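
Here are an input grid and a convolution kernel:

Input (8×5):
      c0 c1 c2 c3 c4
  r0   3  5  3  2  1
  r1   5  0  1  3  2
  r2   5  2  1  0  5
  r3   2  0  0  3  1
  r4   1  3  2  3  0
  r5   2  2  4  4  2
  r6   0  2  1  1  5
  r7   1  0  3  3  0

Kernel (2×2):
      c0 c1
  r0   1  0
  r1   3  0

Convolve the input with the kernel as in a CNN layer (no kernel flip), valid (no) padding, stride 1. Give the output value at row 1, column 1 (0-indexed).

6

The receptive field on the input at this output position is [0 1 / 2 1]. Elementwise product with the kernel and sum: 0·1 + 2·3.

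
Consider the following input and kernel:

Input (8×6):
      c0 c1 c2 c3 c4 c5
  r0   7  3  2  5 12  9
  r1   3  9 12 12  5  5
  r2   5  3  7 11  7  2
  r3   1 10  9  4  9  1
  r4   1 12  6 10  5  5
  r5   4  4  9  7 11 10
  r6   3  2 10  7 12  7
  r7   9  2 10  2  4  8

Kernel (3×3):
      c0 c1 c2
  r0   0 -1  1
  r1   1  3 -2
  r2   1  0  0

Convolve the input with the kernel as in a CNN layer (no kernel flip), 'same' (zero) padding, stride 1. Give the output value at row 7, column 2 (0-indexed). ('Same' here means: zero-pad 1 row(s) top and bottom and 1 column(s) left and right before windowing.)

The receptive field on the zero-padded input at this output position is [2 10 7 / 2 10 2 / 0 0 0]. Elementwise product with the kernel and sum: 10·-1 + 7·1 + 2·1 + 10·3 + 2·-2 + 0·1.

25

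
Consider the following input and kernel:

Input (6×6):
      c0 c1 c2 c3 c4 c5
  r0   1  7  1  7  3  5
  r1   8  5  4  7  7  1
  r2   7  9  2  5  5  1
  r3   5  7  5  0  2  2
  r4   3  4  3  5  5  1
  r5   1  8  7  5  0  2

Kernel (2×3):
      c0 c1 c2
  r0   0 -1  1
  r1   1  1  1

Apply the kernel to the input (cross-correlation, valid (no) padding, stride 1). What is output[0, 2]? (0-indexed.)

The receptive field on the input at this output position is [1 7 3 / 4 7 7]. Elementwise product with the kernel and sum: 7·-1 + 3·1 + 4·1 + 7·1 + 7·1.

14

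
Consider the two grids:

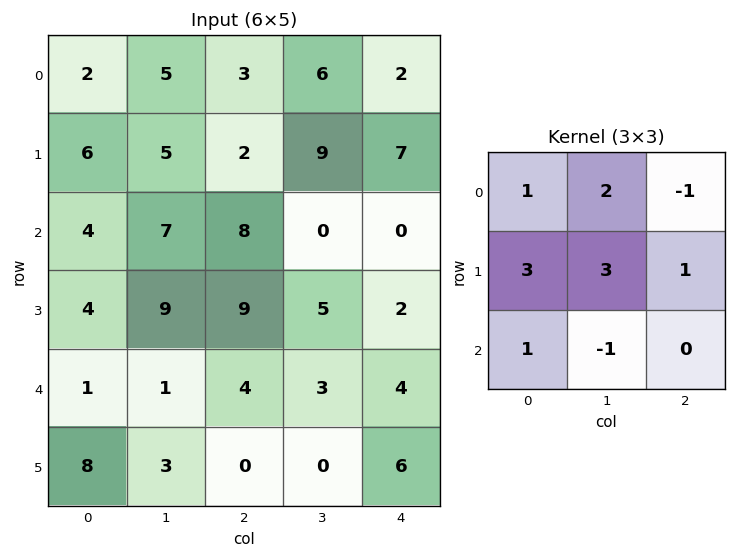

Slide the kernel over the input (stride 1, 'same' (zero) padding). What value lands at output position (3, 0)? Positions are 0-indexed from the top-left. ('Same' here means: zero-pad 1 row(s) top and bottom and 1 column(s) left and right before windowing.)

21

The receptive field on the zero-padded input at this output position is [0 4 7 / 0 4 9 / 0 1 1]. Elementwise product with the kernel and sum: 0·1 + 4·2 + 7·-1 + 0·3 + 4·3 + 9·1 + 0·1 + 1·-1.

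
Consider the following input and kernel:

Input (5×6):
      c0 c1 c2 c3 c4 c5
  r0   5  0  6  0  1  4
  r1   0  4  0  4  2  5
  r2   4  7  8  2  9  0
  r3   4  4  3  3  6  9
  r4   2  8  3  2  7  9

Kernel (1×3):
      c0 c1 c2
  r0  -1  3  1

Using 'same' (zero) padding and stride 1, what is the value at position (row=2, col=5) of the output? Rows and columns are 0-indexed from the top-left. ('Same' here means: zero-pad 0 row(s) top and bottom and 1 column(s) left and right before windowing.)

The receptive field on the zero-padded input at this output position is [9 0 0]. Elementwise product with the kernel and sum: 9·-1 + 0·3 + 0·1.

-9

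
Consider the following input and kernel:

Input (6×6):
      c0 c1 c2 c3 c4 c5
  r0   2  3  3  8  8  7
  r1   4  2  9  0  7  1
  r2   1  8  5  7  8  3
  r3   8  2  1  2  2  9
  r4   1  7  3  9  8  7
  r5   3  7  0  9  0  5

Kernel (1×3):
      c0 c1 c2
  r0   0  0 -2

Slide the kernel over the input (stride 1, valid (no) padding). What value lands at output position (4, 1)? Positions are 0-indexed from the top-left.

The receptive field on the input at this output position is [7 3 9]. Elementwise product with the kernel and sum: 9·-2.

-18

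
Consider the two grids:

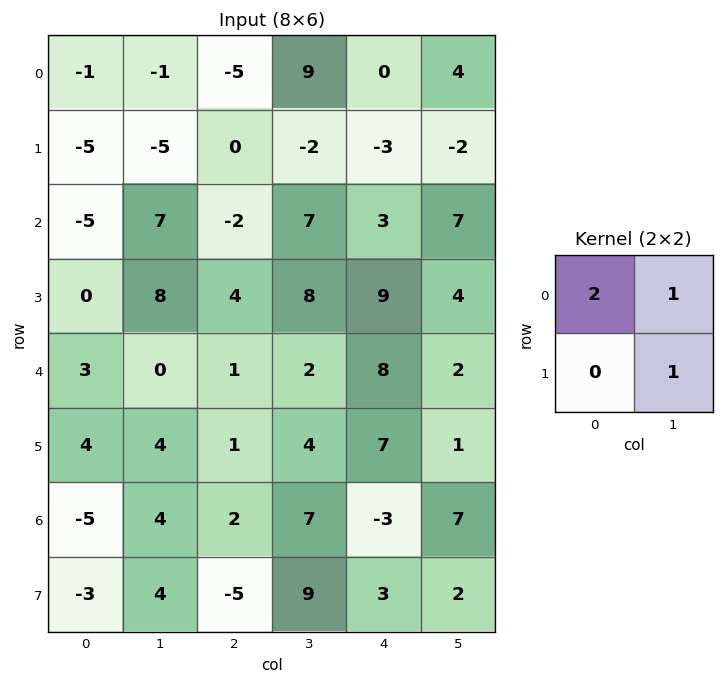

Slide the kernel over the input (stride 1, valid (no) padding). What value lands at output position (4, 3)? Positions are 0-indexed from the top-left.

The receptive field on the input at this output position is [2 8 / 4 7]. Elementwise product with the kernel and sum: 2·2 + 8·1 + 7·1.

19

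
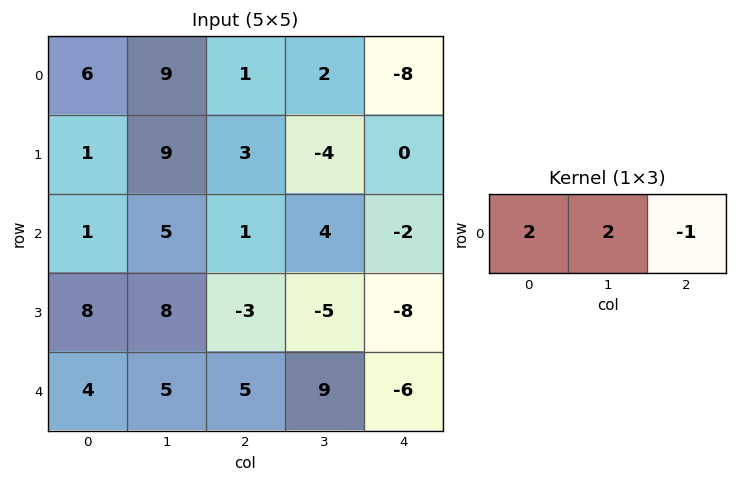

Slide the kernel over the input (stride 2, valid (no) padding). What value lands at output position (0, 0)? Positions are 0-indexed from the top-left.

The receptive field on the input at this output position is [6 9 1]. Elementwise product with the kernel and sum: 6·2 + 9·2 + 1·-1.

29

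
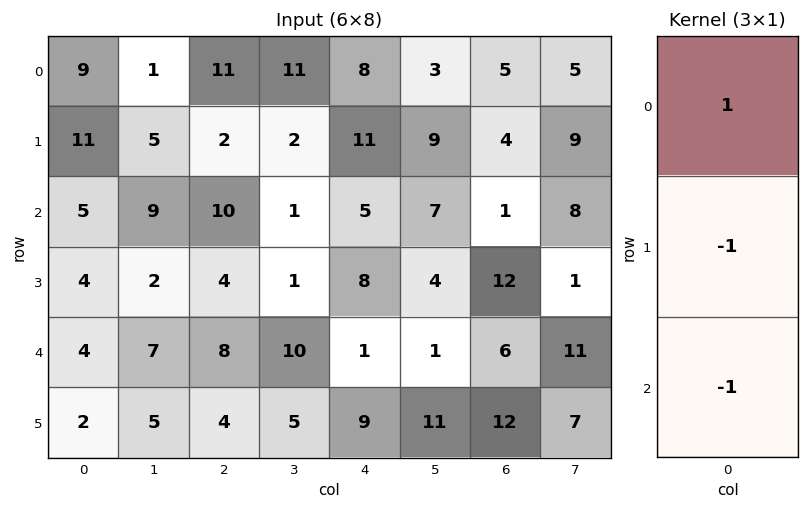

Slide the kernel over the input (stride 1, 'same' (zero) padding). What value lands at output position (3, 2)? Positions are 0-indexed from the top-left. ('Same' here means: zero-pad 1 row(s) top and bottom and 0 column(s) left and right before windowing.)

The receptive field on the zero-padded input at this output position is [10 / 4 / 8]. Elementwise product with the kernel and sum: 10·1 + 4·-1 + 8·-1.

-2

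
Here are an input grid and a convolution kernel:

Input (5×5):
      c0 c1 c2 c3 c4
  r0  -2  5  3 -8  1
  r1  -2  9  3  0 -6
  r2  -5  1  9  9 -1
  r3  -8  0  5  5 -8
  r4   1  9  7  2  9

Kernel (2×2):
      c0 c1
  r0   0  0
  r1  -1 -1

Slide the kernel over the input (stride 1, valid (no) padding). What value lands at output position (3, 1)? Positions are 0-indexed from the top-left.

The receptive field on the input at this output position is [0 5 / 9 7]. Elementwise product with the kernel and sum: 9·-1 + 7·-1.

-16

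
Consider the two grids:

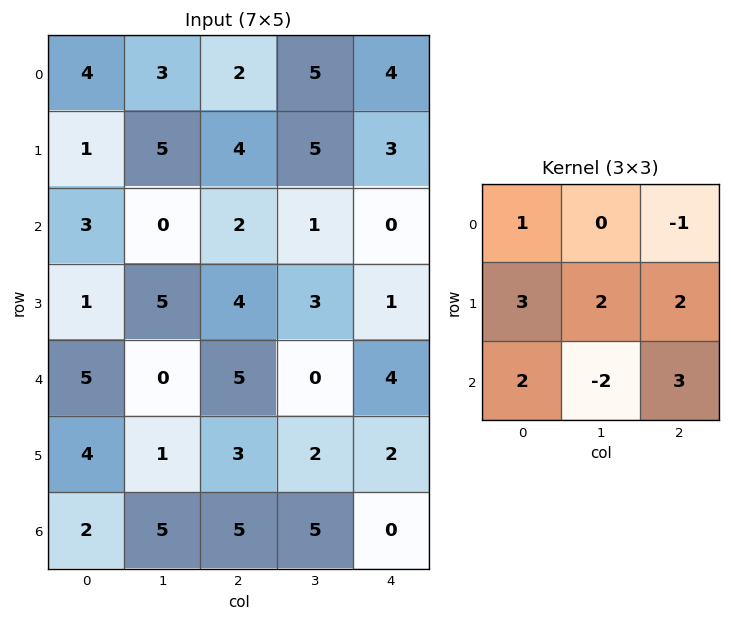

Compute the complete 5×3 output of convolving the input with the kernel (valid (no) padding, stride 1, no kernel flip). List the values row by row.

35 30 28
14 17 14
47 18 44
37 14 34
29 28 18

Output[0,0]: The receptive field on the input at this output position is [4 3 2 / 1 5 4 / 3 0 2]. Elementwise product with the kernel and sum: 4·1 + 2·-1 + 1·3 + 5·2 + 4·2 + 3·2 + 0·-2 + 2·3.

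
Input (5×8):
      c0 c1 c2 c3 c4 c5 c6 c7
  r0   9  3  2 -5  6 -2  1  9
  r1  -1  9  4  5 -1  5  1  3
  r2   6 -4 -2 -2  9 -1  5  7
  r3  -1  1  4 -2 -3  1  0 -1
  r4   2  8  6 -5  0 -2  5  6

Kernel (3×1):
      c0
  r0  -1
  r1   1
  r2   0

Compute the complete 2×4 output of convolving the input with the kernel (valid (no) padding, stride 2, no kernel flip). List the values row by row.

-10 2 -7 0
-7 6 -12 -5

Output[0,0]: The receptive field on the input at this output position is [9 / -1 / 6]. Elementwise product with the kernel and sum: 9·-1 + -1·1.
Output[0,1]: The receptive field on the input at this output position is [2 / 4 / -2]. Elementwise product with the kernel and sum: 2·-1 + 4·1.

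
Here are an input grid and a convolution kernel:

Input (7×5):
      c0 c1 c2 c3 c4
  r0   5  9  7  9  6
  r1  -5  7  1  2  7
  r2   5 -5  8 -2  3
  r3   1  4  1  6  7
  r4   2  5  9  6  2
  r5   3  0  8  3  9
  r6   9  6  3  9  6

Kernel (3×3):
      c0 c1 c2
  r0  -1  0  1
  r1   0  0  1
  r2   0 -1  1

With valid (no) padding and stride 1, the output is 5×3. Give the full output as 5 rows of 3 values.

16 -8 11
11 -2 10
8 6 -2
17 3 14
12 10 -1

Output[0,0]: The receptive field on the input at this output position is [5 9 7 / -5 7 1 / 5 -5 8]. Elementwise product with the kernel and sum: 5·-1 + 7·1 + 1·1 + -5·-1 + 8·1.
Output[0,1]: The receptive field on the input at this output position is [9 7 9 / 7 1 2 / -5 8 -2]. Elementwise product with the kernel and sum: 9·-1 + 9·1 + 2·1 + 8·-1 + -2·1.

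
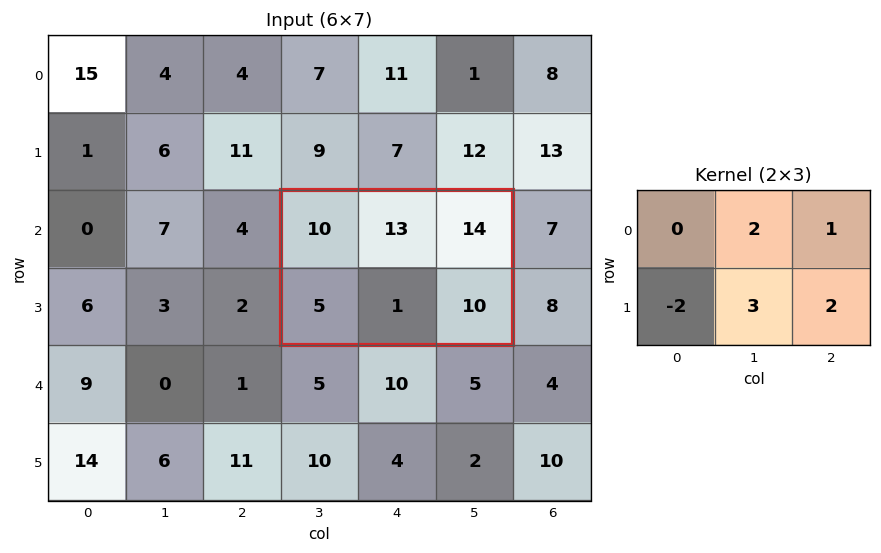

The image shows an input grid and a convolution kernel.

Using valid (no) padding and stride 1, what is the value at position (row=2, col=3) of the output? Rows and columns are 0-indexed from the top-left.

53

The receptive field on the input at this output position is [10 13 14 / 5 1 10]. Elementwise product with the kernel and sum: 13·2 + 14·1 + 5·-2 + 1·3 + 10·2.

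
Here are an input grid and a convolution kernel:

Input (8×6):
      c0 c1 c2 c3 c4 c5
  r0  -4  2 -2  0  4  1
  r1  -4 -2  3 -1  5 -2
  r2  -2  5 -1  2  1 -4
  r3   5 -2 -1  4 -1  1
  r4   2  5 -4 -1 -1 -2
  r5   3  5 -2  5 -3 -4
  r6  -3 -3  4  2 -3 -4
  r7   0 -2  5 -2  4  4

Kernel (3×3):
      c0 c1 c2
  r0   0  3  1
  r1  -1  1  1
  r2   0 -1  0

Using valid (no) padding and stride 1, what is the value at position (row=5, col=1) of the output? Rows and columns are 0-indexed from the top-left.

The receptive field on the input at this output position is [5 -2 5 / -3 4 2 / -2 5 -2]. Elementwise product with the kernel and sum: -2·3 + 5·1 + -3·-1 + 4·1 + 2·1 + 5·-1.

3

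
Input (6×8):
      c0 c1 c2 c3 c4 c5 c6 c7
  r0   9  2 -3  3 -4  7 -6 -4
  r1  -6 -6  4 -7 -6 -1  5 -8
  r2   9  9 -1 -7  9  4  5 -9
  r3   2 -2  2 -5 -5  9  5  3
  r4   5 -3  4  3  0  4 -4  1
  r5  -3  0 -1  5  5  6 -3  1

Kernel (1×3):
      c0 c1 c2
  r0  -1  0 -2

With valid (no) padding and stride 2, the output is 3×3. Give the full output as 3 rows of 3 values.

Output[0,0]: The receptive field on the input at this output position is [9 2 -3]. Elementwise product with the kernel and sum: 9·-1 + -3·-2.
Output[0,1]: The receptive field on the input at this output position is [-3 3 -4]. Elementwise product with the kernel and sum: -3·-1 + -4·-2.

-3 11 16
-7 -17 -19
-13 -4 8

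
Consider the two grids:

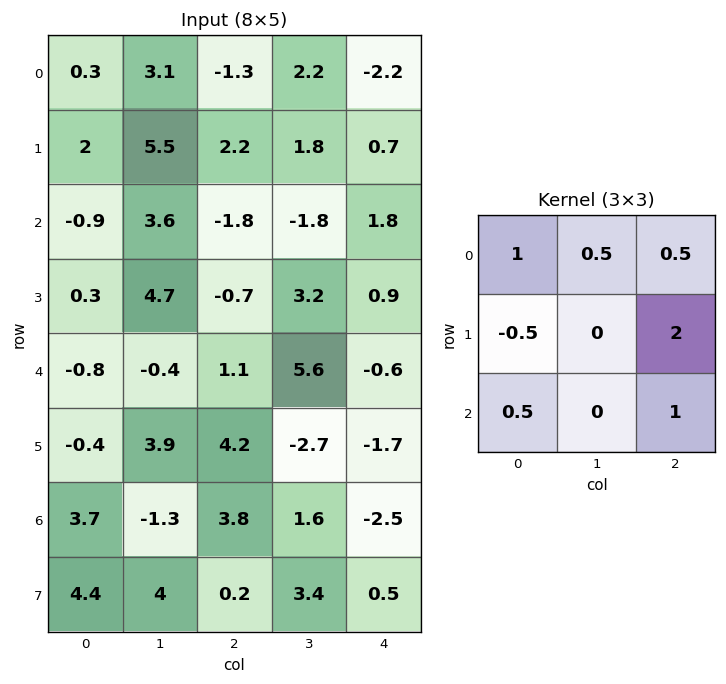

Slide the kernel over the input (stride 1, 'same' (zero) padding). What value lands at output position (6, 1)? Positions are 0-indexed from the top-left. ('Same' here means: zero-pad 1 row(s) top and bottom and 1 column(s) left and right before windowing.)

11.8

The receptive field on the zero-padded input at this output position is [-0.4 3.9 4.2 / 3.7 -1.3 3.8 / 4.4 4 0.2]. Elementwise product with the kernel and sum: -0.4·1 + 3.9·0.5 + 4.2·0.5 + 3.7·-0.5 + 3.8·2 + 4.4·0.5 + 0.2·1.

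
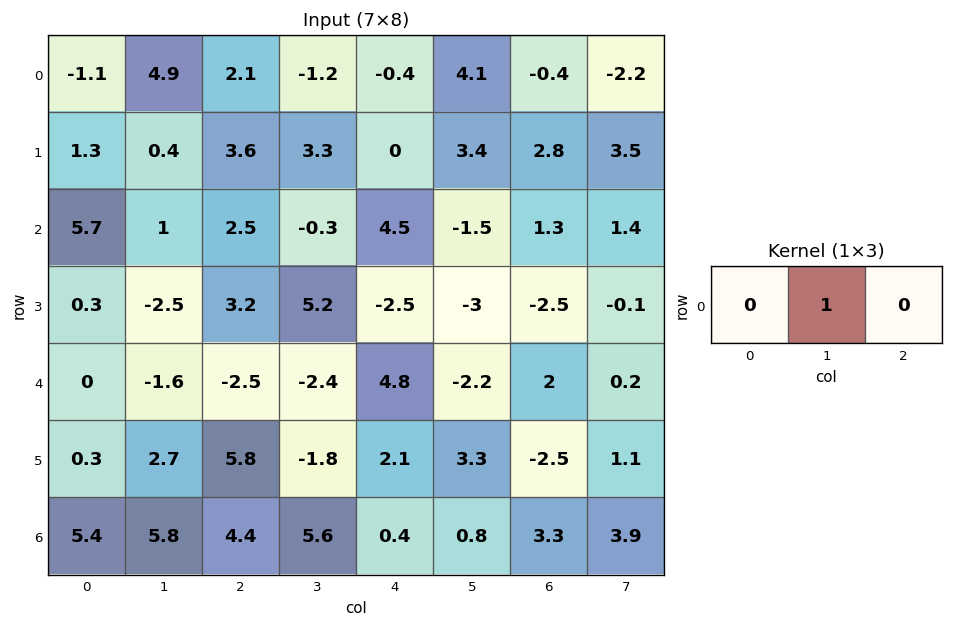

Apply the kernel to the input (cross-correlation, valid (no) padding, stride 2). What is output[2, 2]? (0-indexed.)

The receptive field on the input at this output position is [4.8 -2.2 2]. Elementwise product with the kernel and sum: -2.2·1.

-2.2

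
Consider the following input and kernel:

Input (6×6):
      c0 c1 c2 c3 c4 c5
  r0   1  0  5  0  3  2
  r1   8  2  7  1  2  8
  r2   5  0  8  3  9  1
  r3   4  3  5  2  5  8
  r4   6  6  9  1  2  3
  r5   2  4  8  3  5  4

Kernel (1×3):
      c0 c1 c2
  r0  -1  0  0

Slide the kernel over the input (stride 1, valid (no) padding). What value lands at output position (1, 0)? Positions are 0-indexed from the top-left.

The receptive field on the input at this output position is [8 2 7]. Elementwise product with the kernel and sum: 8·-1.

-8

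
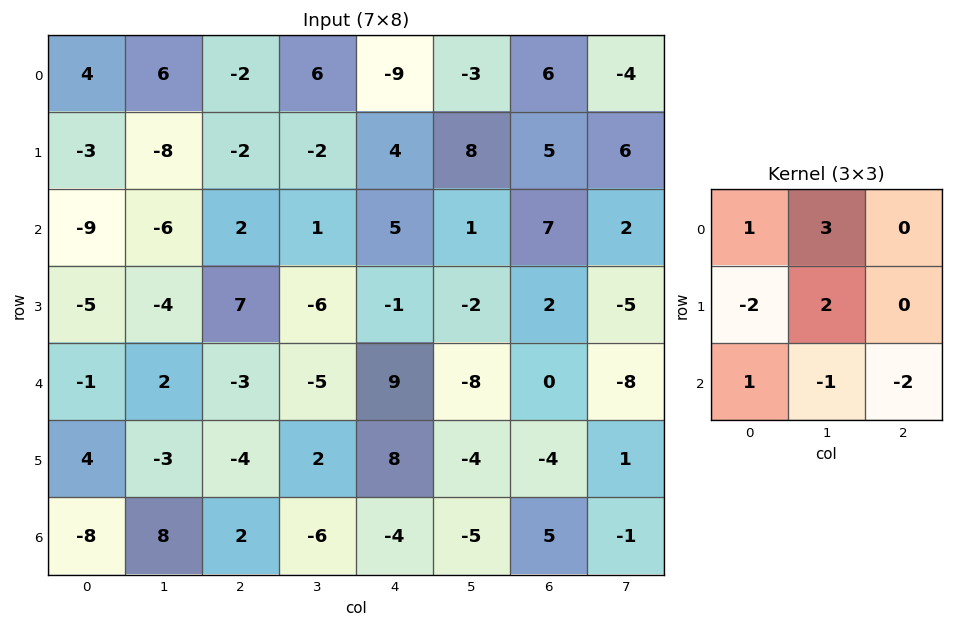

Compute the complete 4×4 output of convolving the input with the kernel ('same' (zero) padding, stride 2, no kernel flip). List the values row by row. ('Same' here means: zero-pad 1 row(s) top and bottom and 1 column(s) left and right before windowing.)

Output[0,0]: The receptive field on the zero-padded input at this output position is [0 0 0 / 0 4 6 / 0 -3 -8]. Elementwise product with the kernel and sum: 0·1 + 0·3 + 0·-2 + 4·2 + 0·1 + -3·-1 + -8·-2.
Output[0,1]: The receptive field on the zero-padded input at this output position is [0 0 0 / 6 -2 6 / -8 -2 -2]. Elementwise product with the kernel and sum: 0·1 + 0·3 + 6·-2 + -2·2 + -8·1 + -2·-1 + -2·-2.

27 -18 -52 9
-14 3 17 41
-15 4 21 18
-4 -27 30 4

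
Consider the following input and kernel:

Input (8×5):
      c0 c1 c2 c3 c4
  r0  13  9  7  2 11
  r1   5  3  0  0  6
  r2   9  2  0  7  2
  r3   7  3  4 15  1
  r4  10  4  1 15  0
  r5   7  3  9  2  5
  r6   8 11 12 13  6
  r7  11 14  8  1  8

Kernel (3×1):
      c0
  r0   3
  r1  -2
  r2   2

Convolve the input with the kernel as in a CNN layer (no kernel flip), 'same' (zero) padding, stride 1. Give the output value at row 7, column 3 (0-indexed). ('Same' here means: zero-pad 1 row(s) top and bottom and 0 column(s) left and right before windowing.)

37

The receptive field on the zero-padded input at this output position is [13 / 1 / 0]. Elementwise product with the kernel and sum: 13·3 + 1·-2 + 0·2.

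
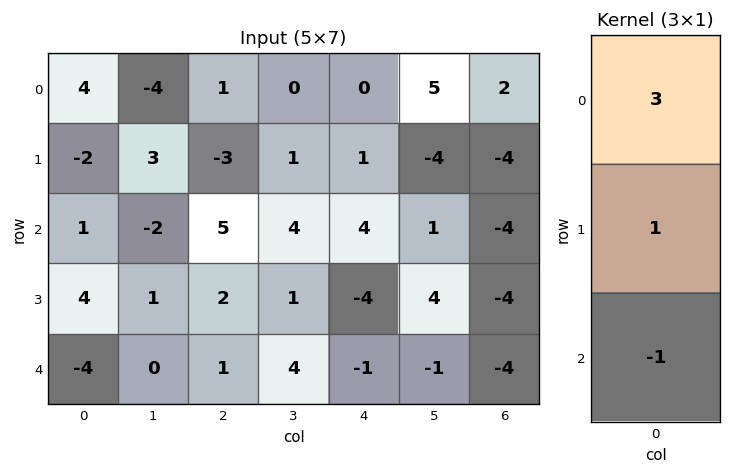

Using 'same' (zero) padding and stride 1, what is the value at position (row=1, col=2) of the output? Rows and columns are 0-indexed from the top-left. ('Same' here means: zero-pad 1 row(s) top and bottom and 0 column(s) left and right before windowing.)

The receptive field on the zero-padded input at this output position is [1 / -3 / 5]. Elementwise product with the kernel and sum: 1·3 + -3·1 + 5·-1.

-5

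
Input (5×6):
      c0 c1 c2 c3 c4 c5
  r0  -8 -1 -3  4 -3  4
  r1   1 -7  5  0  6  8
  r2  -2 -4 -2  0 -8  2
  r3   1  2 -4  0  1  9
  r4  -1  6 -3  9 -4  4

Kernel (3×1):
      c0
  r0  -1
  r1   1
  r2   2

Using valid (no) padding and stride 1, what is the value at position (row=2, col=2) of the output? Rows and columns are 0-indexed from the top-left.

-8

The receptive field on the input at this output position is [-2 / -4 / -3]. Elementwise product with the kernel and sum: -2·-1 + -4·1 + -3·2.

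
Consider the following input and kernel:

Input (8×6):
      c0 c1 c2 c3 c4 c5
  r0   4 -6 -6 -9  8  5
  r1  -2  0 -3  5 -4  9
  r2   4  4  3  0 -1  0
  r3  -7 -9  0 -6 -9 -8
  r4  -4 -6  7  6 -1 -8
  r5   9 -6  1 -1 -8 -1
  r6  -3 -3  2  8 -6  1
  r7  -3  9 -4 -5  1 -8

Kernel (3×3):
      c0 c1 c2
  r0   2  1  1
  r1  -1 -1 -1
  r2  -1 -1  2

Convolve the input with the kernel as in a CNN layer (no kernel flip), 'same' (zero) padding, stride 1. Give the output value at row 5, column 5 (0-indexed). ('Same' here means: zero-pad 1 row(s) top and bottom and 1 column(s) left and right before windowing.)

4

The receptive field on the zero-padded input at this output position is [-1 -8 0 / -8 -1 0 / -6 1 0]. Elementwise product with the kernel and sum: -1·2 + -8·1 + 0·1 + -8·-1 + -1·-1 + 0·-1 + -6·-1 + 1·-1 + 0·2.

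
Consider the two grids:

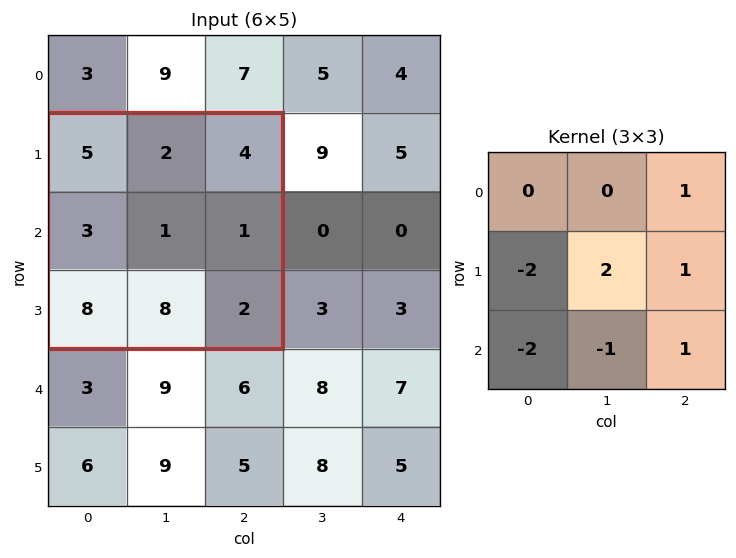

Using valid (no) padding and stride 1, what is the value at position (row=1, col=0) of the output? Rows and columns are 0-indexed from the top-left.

-21

The receptive field on the input at this output position is [5 2 4 / 3 1 1 / 8 8 2]. Elementwise product with the kernel and sum: 4·1 + 3·-2 + 1·2 + 1·1 + 8·-2 + 8·-1 + 2·1.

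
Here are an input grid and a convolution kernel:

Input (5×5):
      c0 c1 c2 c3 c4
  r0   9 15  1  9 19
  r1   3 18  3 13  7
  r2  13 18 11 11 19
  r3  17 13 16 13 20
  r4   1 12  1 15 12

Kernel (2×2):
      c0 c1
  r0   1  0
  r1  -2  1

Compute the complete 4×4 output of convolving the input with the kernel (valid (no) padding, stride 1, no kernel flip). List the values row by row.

Output[0,0]: The receptive field on the input at this output position is [9 15 / 3 18]. Elementwise product with the kernel and sum: 9·1 + 3·-2 + 18·1.
Output[0,1]: The receptive field on the input at this output position is [15 1 / 18 3]. Elementwise product with the kernel and sum: 15·1 + 18·-2 + 3·1.

21 -18 8 -10
-5 -7 -8 10
-8 8 -8 5
27 -10 29 -5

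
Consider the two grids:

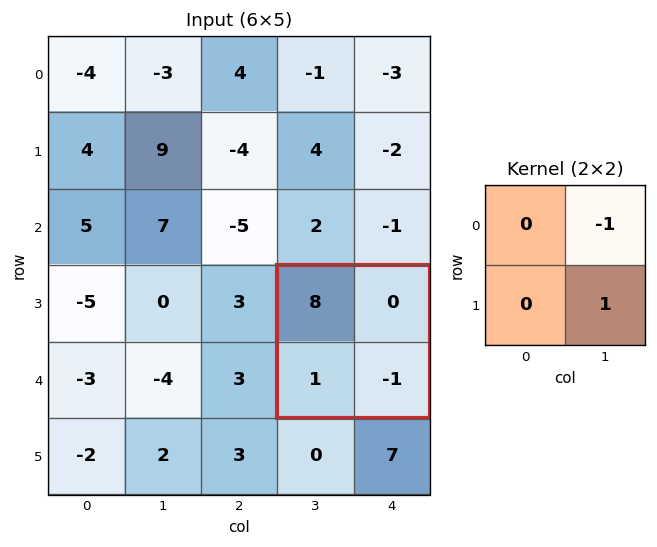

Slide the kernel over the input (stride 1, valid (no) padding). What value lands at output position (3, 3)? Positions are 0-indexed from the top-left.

-1

The receptive field on the input at this output position is [8 0 / 1 -1]. Elementwise product with the kernel and sum: 0·-1 + -1·1.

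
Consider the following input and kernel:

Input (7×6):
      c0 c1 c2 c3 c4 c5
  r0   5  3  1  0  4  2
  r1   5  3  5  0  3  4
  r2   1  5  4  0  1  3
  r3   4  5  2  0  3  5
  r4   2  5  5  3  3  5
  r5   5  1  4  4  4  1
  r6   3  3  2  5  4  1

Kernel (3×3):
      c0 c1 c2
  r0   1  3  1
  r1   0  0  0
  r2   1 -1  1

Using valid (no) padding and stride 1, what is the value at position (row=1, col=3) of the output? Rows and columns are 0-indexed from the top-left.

15

The receptive field on the input at this output position is [0 3 4 / 0 1 3 / 0 3 5]. Elementwise product with the kernel and sum: 0·1 + 3·3 + 4·1 + 0·1 + 3·-1 + 5·1.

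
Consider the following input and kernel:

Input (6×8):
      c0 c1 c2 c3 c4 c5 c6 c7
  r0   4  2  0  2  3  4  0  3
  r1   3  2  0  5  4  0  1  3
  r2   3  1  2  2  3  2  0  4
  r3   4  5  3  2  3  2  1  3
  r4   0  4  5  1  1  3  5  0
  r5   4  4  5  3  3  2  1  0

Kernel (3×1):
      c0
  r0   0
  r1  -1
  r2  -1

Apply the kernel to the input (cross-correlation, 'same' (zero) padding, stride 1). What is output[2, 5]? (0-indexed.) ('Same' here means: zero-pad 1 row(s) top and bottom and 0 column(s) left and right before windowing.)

-4

The receptive field on the zero-padded input at this output position is [0 / 2 / 2]. Elementwise product with the kernel and sum: 2·-1 + 2·-1.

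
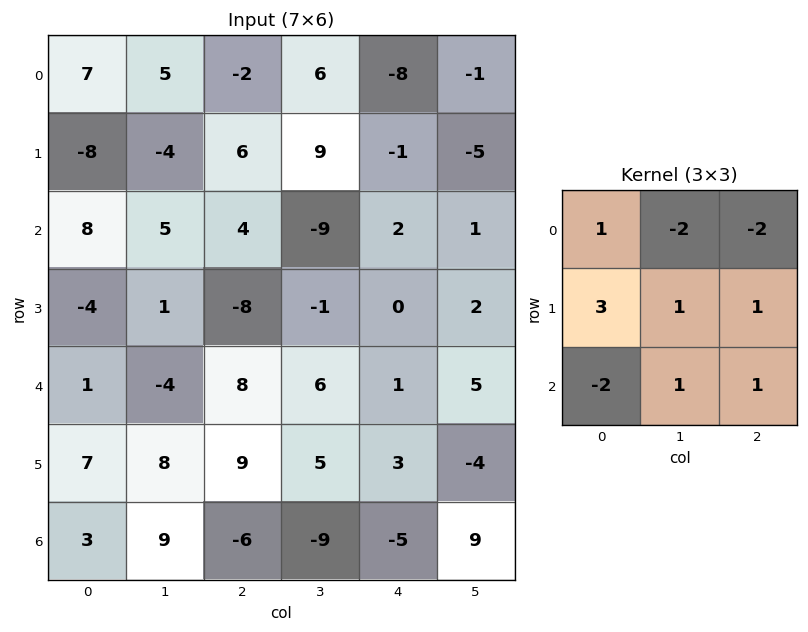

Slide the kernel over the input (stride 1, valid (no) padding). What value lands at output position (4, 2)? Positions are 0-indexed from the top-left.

27

The receptive field on the input at this output position is [8 6 1 / 9 5 3 / -6 -9 -5]. Elementwise product with the kernel and sum: 8·1 + 6·-2 + 1·-2 + 9·3 + 5·1 + 3·1 + -6·-2 + -9·1 + -5·1.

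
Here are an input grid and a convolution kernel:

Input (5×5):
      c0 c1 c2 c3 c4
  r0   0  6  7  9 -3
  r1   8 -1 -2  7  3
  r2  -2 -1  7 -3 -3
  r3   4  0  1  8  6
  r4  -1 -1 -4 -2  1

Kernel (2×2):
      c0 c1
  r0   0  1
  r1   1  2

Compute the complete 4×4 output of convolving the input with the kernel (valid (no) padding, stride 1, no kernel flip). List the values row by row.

Output[0,0]: The receptive field on the input at this output position is [0 6 / 8 -1]. Elementwise product with the kernel and sum: 6·1 + 8·1 + -1·2.

12 2 21 10
-5 11 8 -6
3 9 14 17
-3 -8 0 6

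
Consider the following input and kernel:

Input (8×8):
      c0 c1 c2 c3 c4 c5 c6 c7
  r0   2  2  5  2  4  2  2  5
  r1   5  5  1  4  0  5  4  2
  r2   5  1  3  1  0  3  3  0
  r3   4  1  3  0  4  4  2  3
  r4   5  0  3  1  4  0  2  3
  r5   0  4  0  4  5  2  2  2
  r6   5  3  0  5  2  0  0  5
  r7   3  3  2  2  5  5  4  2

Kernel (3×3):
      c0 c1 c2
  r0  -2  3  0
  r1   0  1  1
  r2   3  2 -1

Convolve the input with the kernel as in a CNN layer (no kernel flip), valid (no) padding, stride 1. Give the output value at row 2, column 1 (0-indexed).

15

The receptive field on the input at this output position is [1 3 1 / 1 3 0 / 0 3 1]. Elementwise product with the kernel and sum: 1·-2 + 3·3 + 3·1 + 0·1 + 0·3 + 3·2 + 1·-1.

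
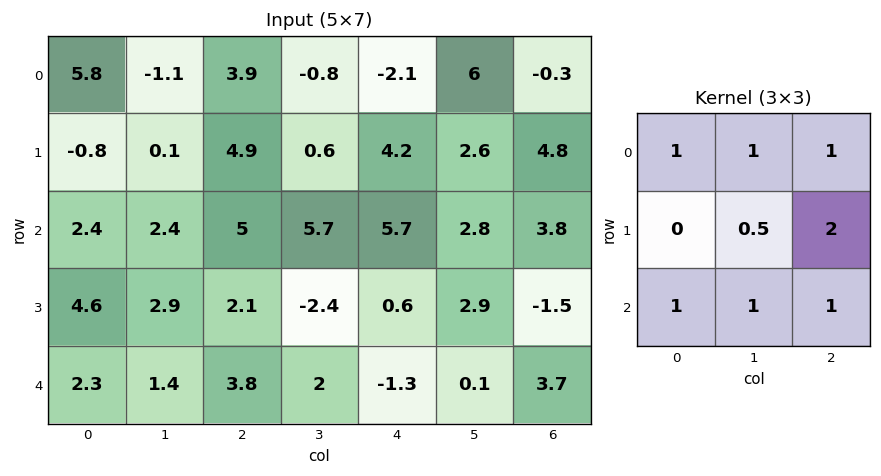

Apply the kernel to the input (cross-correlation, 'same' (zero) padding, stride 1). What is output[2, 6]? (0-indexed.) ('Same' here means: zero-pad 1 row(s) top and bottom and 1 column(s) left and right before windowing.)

10.7

The receptive field on the zero-padded input at this output position is [2.6 4.8 0 / 2.8 3.8 0 / 2.9 -1.5 0]. Elementwise product with the kernel and sum: 2.6·1 + 4.8·1 + 0·1 + 3.8·0.5 + 0·2 + 2.9·1 + -1.5·1 + 0·1.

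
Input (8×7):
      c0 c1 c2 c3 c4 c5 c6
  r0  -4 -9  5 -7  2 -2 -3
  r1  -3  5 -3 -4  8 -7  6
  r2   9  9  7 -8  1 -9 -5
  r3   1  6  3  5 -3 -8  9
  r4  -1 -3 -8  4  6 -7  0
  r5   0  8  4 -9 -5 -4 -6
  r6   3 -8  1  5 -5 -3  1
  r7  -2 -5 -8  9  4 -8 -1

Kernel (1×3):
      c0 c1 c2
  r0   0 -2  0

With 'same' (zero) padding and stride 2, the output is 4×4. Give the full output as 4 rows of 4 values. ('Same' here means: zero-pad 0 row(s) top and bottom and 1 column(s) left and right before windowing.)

8 -10 -4 6
-18 -14 -2 10
2 16 -12 0
-6 -2 10 -2

Output[0,0]: The receptive field on the zero-padded input at this output position is [0 -4 -9]. Elementwise product with the kernel and sum: -4·-2.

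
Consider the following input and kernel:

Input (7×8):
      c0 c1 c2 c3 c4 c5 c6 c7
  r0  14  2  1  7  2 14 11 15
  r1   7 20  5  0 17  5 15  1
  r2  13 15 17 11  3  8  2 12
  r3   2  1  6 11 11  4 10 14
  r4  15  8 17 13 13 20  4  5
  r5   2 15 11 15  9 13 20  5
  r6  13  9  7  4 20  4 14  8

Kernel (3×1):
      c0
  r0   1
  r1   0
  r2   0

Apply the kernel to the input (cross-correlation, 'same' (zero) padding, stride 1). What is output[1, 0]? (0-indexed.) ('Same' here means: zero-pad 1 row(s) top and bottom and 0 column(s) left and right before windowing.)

14

The receptive field on the zero-padded input at this output position is [14 / 7 / 13]. Elementwise product with the kernel and sum: 14·1.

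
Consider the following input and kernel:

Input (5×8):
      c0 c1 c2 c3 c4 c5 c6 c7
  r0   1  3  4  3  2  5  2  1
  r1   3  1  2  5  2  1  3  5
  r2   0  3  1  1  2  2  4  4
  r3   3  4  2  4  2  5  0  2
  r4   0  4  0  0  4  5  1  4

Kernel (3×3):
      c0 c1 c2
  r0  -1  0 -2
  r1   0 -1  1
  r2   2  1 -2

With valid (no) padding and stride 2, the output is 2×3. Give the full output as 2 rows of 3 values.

Output[0,0]: The receptive field on the input at this output position is [1 3 4 / 3 1 2 / 0 3 1]. Elementwise product with the kernel and sum: 1·-1 + 4·-2 + 1·-1 + 2·1 + 0·2 + 3·1 + 1·-2.
Output[0,1]: The receptive field on the input at this output position is [4 3 2 / 2 5 2 / 1 1 2]. Elementwise product with the kernel and sum: 4·-1 + 2·-2 + 5·-1 + 2·1 + 1·2 + 1·1 + 2·-2.

-7 -12 -6
0 -15 -4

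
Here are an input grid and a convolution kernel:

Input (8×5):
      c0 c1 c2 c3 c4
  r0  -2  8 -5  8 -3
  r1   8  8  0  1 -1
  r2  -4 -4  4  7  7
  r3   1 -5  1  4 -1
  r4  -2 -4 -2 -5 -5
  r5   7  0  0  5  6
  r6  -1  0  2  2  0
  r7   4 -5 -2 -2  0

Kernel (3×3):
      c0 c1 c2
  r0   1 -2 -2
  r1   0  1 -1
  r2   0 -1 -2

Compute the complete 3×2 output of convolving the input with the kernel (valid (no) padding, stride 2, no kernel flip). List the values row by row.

-4 -34
-2 -4
6 15

Output[0,0]: The receptive field on the input at this output position is [-2 8 -5 / 8 8 0 / -4 -4 4]. Elementwise product with the kernel and sum: -2·1 + 8·-2 + -5·-2 + 8·1 + 0·-1 + -4·-1 + 4·-2.
Output[0,1]: The receptive field on the input at this output position is [-5 8 -3 / 0 1 -1 / 4 7 7]. Elementwise product with the kernel and sum: -5·1 + 8·-2 + -3·-2 + 1·1 + -1·-1 + 7·-1 + 7·-2.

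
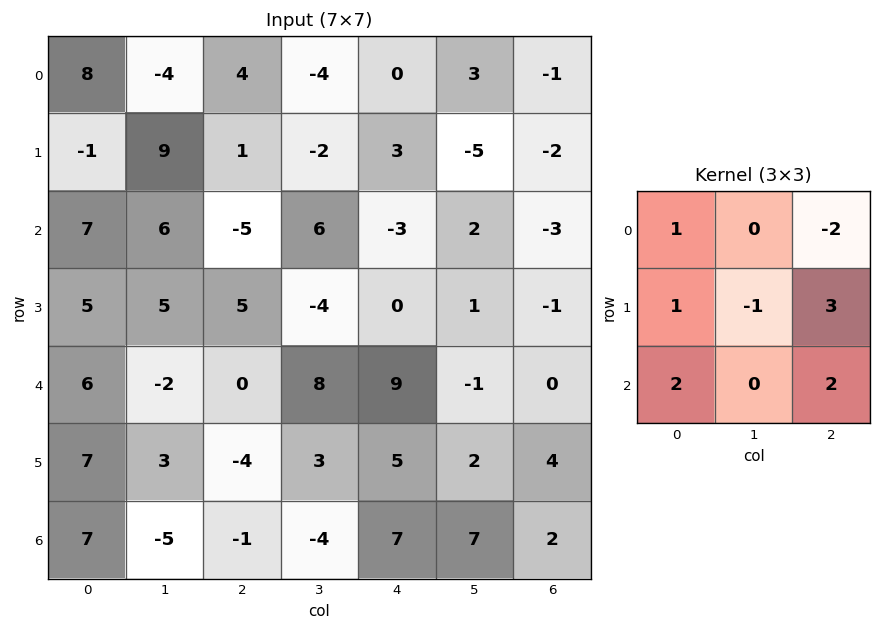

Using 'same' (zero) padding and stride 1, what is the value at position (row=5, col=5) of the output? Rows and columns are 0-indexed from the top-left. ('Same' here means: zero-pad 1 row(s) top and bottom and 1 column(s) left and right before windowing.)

42

The receptive field on the zero-padded input at this output position is [9 -1 0 / 5 2 4 / 7 7 2]. Elementwise product with the kernel and sum: 9·1 + 0·-2 + 5·1 + 2·-1 + 4·3 + 7·2 + 2·2.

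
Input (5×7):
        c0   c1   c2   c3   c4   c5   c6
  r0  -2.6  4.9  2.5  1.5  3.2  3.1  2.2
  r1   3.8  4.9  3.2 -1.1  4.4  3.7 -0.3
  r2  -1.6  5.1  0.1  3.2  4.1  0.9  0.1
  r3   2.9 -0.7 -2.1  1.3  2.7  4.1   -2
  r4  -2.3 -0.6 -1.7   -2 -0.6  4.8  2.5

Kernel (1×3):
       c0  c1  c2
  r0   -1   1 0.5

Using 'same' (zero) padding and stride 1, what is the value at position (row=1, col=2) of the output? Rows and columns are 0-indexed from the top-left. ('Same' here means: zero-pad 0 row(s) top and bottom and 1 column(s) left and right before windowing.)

The receptive field on the zero-padded input at this output position is [4.9 3.2 -1.1]. Elementwise product with the kernel and sum: 4.9·-1 + 3.2·1 + -1.1·0.5.

-2.25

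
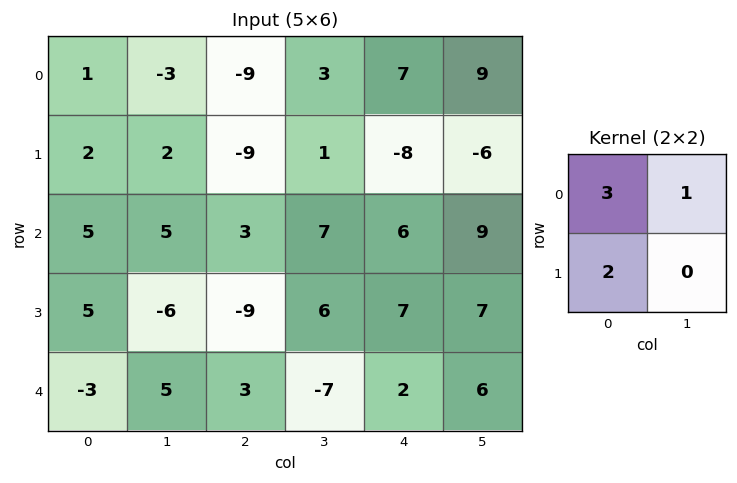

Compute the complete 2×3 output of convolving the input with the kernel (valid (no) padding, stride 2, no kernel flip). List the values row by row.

Output[0,0]: The receptive field on the input at this output position is [1 -3 / 2 2]. Elementwise product with the kernel and sum: 1·3 + -3·1 + 2·2.
Output[0,1]: The receptive field on the input at this output position is [-9 3 / -9 1]. Elementwise product with the kernel and sum: -9·3 + 3·1 + -9·2.

4 -42 14
30 -2 41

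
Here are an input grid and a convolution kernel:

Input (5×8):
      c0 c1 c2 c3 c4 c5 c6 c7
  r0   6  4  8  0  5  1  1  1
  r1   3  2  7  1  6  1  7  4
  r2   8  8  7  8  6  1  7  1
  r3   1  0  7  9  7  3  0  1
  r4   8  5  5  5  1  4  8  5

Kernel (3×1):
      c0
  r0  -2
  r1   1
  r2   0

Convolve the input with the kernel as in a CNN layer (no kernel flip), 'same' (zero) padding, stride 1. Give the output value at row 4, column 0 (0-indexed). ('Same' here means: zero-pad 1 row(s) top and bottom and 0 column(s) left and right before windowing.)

6

The receptive field on the zero-padded input at this output position is [1 / 8 / 0]. Elementwise product with the kernel and sum: 1·-2 + 8·1.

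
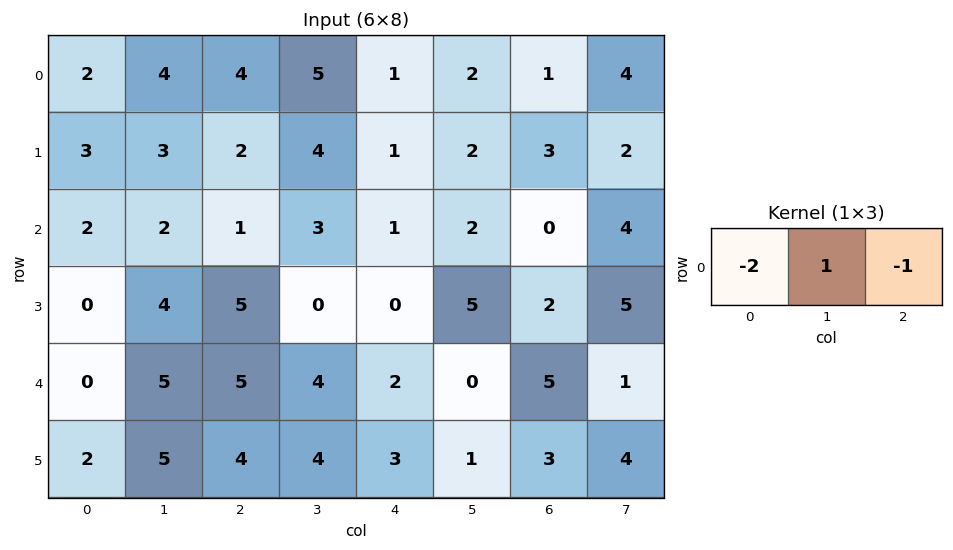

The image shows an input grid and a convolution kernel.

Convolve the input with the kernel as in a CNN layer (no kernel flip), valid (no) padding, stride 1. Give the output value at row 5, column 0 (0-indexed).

The receptive field on the input at this output position is [2 5 4]. Elementwise product with the kernel and sum: 2·-2 + 5·1 + 4·-1.

-3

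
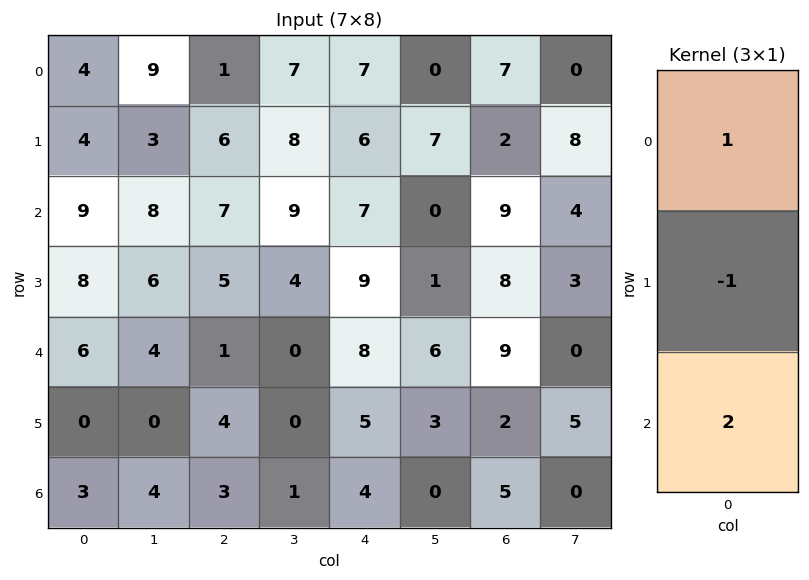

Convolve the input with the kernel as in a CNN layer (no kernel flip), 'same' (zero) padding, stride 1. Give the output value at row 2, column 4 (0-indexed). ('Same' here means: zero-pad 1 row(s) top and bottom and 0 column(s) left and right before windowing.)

17

The receptive field on the zero-padded input at this output position is [6 / 7 / 9]. Elementwise product with the kernel and sum: 6·1 + 7·-1 + 9·2.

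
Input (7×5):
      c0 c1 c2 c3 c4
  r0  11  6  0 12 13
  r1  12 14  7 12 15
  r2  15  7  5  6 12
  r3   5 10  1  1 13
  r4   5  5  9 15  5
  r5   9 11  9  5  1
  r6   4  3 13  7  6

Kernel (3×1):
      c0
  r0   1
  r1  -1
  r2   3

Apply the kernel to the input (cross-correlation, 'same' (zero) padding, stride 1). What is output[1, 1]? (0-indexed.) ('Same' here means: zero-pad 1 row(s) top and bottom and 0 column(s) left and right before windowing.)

13

The receptive field on the zero-padded input at this output position is [6 / 14 / 7]. Elementwise product with the kernel and sum: 6·1 + 14·-1 + 7·3.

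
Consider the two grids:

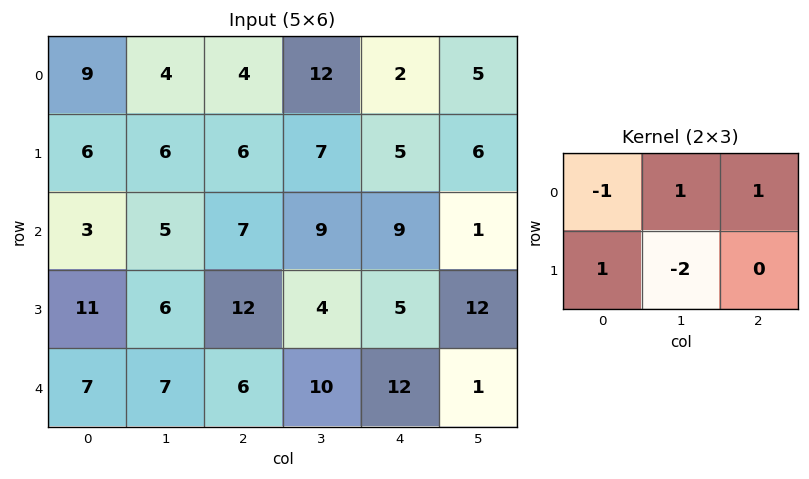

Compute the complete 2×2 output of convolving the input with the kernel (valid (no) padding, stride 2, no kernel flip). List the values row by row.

Output[0,0]: The receptive field on the input at this output position is [9 4 4 / 6 6 6]. Elementwise product with the kernel and sum: 9·-1 + 4·1 + 4·1 + 6·1 + 6·-2.

-7 2
8 15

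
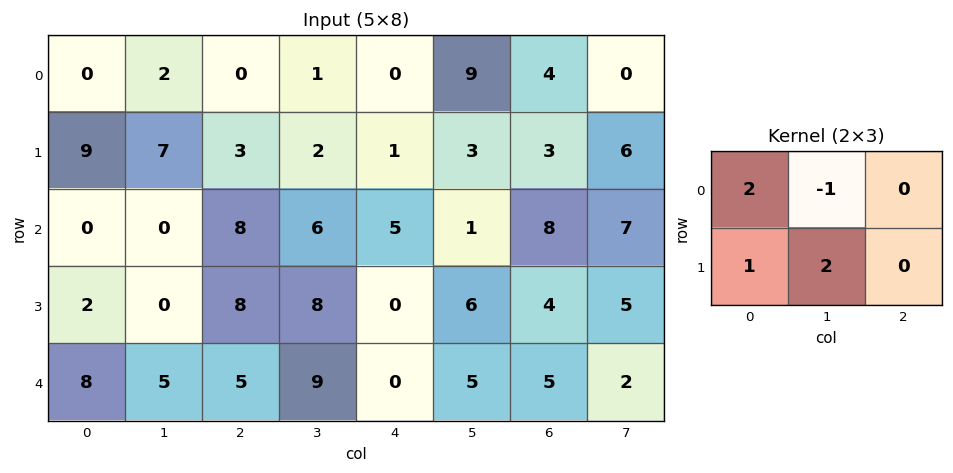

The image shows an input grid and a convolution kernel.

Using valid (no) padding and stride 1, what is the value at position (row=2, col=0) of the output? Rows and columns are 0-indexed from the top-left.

The receptive field on the input at this output position is [0 0 8 / 2 0 8]. Elementwise product with the kernel and sum: 0·2 + 0·-1 + 2·1 + 0·2.

2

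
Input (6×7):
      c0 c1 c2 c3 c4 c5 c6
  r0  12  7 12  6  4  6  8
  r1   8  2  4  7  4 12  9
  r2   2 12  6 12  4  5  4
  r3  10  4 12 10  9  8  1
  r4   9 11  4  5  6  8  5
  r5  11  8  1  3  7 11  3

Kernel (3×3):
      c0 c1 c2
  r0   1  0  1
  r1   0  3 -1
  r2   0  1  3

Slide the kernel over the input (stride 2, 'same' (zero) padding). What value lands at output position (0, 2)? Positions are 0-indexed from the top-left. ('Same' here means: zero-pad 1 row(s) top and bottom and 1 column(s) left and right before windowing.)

46

The receptive field on the zero-padded input at this output position is [0 0 0 / 6 4 6 / 7 4 12]. Elementwise product with the kernel and sum: 0·1 + 0·1 + 4·3 + 6·-1 + 4·1 + 12·3.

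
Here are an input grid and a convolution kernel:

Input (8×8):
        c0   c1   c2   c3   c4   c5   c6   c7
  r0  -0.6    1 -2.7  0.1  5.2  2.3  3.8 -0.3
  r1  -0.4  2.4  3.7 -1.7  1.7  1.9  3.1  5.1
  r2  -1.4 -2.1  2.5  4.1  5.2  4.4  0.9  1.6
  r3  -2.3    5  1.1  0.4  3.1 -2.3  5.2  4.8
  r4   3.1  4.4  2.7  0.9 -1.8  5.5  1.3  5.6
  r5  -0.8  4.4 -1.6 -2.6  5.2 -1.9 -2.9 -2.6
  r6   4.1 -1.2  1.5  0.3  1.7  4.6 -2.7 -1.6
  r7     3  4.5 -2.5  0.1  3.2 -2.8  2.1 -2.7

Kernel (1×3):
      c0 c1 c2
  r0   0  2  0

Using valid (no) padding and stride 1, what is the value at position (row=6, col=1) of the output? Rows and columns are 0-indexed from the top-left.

The receptive field on the input at this output position is [-1.2 1.5 0.3]. Elementwise product with the kernel and sum: 1.5·2.

3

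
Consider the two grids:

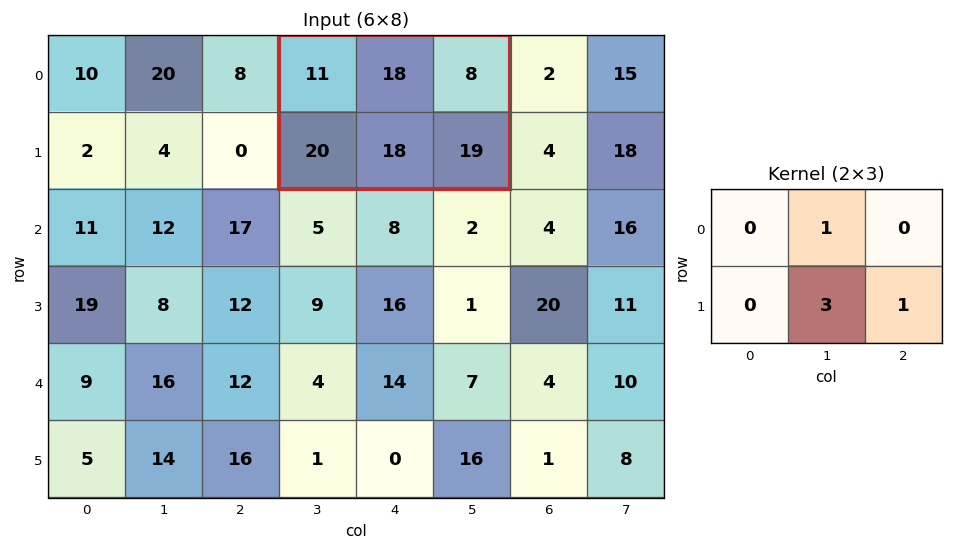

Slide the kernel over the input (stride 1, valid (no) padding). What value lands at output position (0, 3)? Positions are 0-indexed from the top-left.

The receptive field on the input at this output position is [11 18 8 / 20 18 19]. Elementwise product with the kernel and sum: 18·1 + 18·3 + 19·1.

91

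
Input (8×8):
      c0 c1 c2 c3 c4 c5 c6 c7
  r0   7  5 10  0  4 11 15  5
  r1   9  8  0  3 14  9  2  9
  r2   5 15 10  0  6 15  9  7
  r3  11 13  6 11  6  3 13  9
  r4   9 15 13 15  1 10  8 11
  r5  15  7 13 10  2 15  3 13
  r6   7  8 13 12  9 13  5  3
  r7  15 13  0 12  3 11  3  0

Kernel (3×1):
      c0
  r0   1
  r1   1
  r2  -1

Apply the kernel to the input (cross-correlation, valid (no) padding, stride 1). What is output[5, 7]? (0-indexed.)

16

The receptive field on the input at this output position is [13 / 3 / 0]. Elementwise product with the kernel and sum: 13·1 + 3·1 + 0·-1.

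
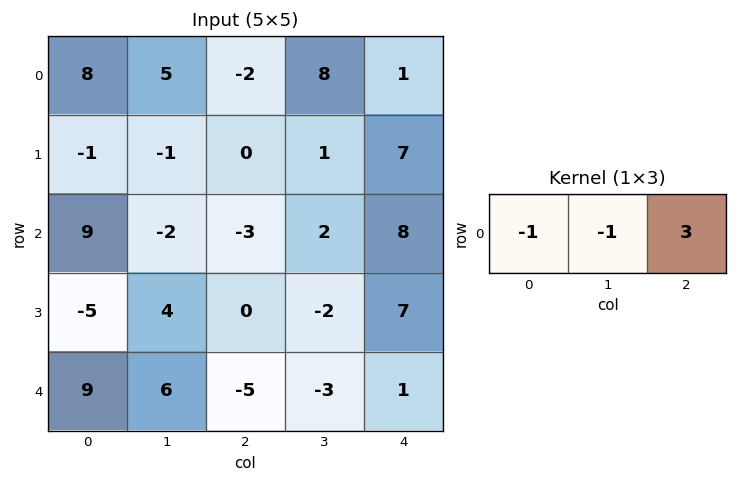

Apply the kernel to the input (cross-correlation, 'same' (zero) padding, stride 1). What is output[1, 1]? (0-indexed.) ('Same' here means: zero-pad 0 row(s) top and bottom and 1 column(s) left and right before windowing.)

The receptive field on the zero-padded input at this output position is [-1 -1 0]. Elementwise product with the kernel and sum: -1·-1 + -1·-1 + 0·3.

2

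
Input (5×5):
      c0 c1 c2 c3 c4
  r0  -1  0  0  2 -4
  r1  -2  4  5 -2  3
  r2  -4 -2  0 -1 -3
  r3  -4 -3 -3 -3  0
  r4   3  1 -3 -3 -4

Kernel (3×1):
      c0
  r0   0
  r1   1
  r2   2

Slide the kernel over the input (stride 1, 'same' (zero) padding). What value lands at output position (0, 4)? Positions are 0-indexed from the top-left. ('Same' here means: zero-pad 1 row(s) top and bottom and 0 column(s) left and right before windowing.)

2

The receptive field on the zero-padded input at this output position is [0 / -4 / 3]. Elementwise product with the kernel and sum: -4·1 + 3·2.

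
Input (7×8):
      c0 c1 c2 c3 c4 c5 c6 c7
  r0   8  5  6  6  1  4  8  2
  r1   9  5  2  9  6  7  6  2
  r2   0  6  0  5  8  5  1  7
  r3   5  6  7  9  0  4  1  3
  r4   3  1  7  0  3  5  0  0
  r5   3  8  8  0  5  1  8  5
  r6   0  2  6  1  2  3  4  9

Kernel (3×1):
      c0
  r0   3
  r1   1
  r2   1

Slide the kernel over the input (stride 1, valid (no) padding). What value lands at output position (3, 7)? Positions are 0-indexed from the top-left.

14

The receptive field on the input at this output position is [3 / 0 / 5]. Elementwise product with the kernel and sum: 3·3 + 0·1 + 5·1.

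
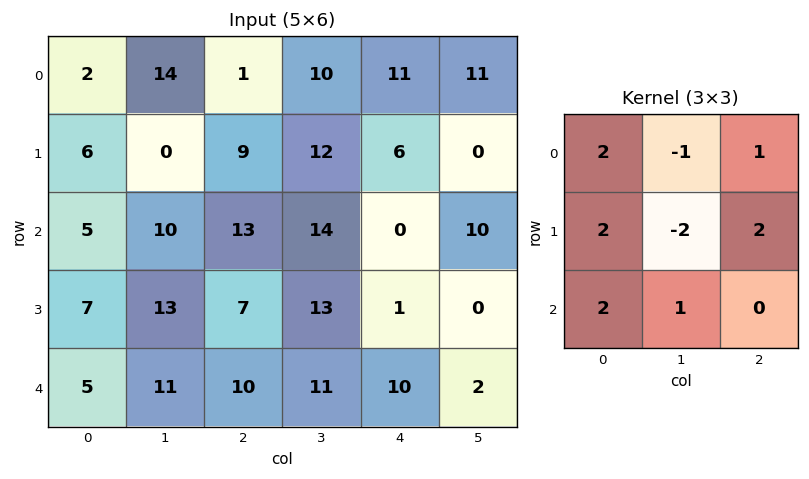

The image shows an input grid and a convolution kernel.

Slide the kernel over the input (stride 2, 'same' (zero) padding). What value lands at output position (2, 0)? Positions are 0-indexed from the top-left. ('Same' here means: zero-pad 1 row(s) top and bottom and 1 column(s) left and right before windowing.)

The receptive field on the zero-padded input at this output position is [0 7 13 / 0 5 11 / 0 0 0]. Elementwise product with the kernel and sum: 0·2 + 7·-1 + 13·1 + 0·2 + 5·-2 + 11·2 + 0·2 + 0·1.

18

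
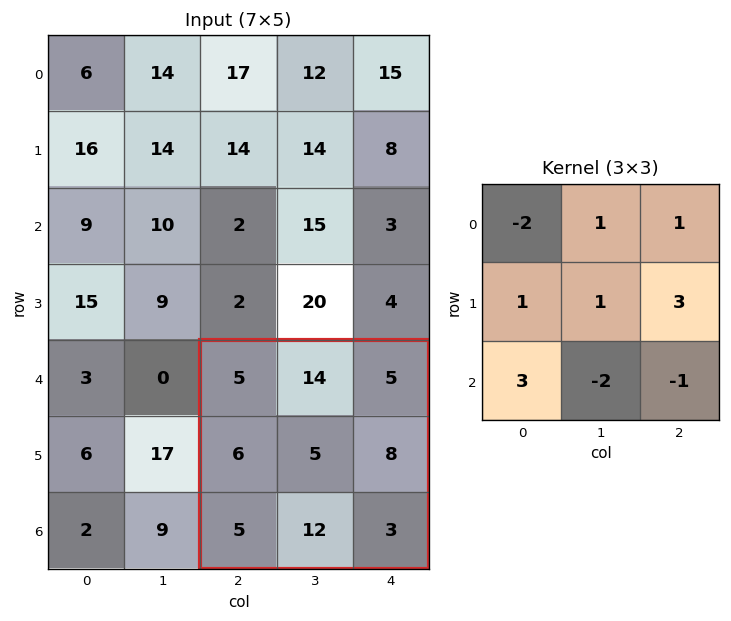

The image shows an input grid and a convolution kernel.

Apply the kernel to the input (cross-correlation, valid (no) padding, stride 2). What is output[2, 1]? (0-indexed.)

32

The receptive field on the input at this output position is [5 14 5 / 6 5 8 / 5 12 3]. Elementwise product with the kernel and sum: 5·-2 + 14·1 + 5·1 + 6·1 + 5·1 + 8·3 + 5·3 + 12·-2 + 3·-1.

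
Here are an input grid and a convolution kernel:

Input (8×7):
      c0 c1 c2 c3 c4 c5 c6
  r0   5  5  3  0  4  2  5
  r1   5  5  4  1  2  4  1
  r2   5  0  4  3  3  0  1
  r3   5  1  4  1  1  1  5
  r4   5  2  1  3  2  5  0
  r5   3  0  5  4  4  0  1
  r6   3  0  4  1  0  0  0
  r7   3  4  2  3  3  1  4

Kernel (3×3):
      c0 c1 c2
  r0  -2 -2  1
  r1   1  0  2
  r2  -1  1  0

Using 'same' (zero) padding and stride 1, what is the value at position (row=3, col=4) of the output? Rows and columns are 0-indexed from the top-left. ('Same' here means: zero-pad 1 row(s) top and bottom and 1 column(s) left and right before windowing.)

-10

The receptive field on the zero-padded input at this output position is [3 3 0 / 1 1 1 / 3 2 5]. Elementwise product with the kernel and sum: 3·-2 + 3·-2 + 0·1 + 1·1 + 1·2 + 3·-1 + 2·1.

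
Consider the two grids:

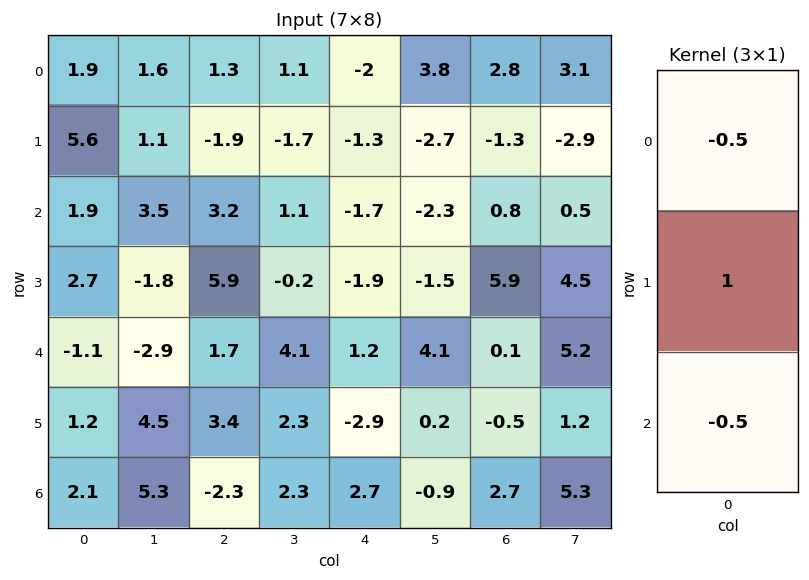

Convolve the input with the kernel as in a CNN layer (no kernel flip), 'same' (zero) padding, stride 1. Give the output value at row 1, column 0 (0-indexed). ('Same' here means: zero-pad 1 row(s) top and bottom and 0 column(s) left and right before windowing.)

3.7

The receptive field on the zero-padded input at this output position is [1.9 / 5.6 / 1.9]. Elementwise product with the kernel and sum: 1.9·-0.5 + 5.6·1 + 1.9·-0.5.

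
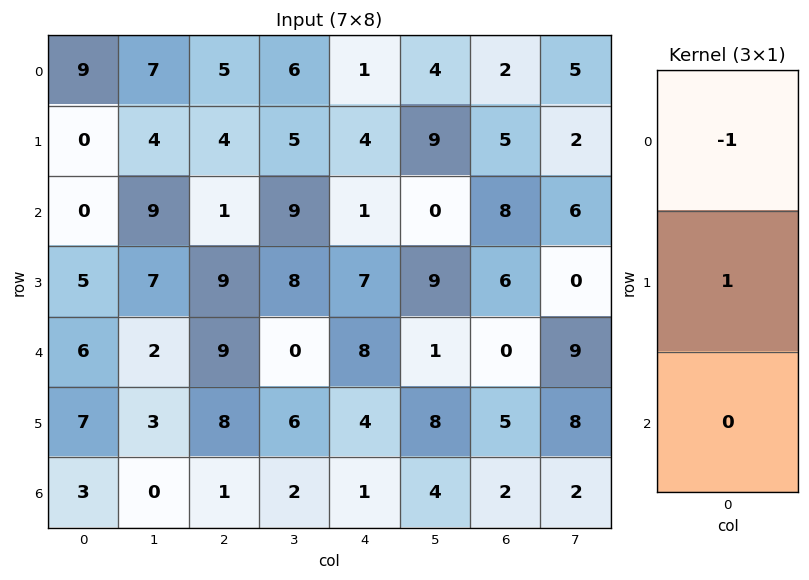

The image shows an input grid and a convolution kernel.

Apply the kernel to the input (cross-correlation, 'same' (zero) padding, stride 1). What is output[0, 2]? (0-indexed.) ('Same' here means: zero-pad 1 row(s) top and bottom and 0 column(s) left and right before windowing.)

The receptive field on the zero-padded input at this output position is [0 / 5 / 4]. Elementwise product with the kernel and sum: 0·-1 + 5·1.

5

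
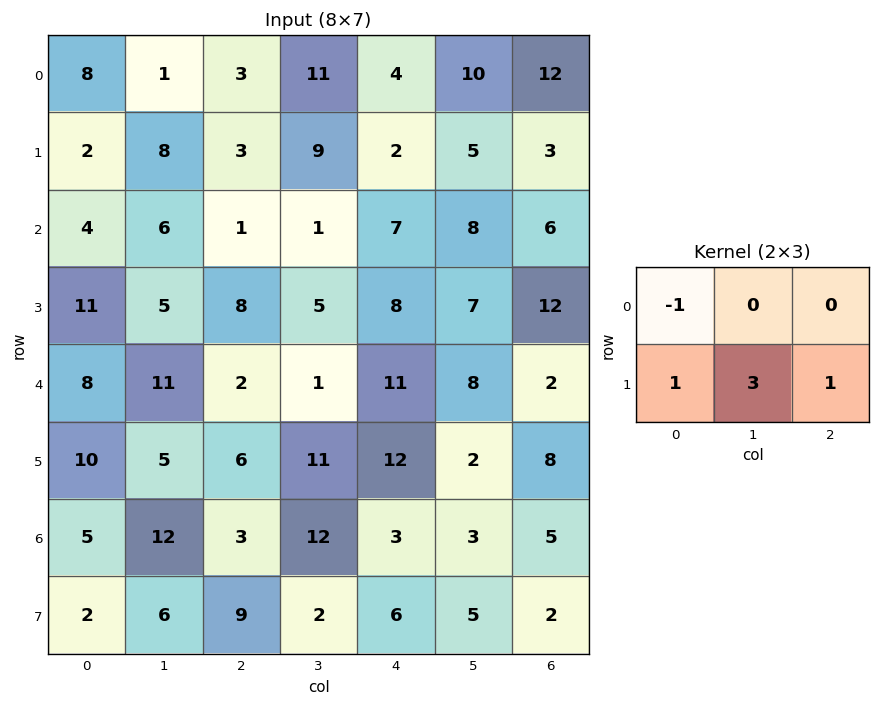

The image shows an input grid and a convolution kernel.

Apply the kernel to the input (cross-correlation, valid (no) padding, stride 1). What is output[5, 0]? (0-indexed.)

34

The receptive field on the input at this output position is [10 5 6 / 5 12 3]. Elementwise product with the kernel and sum: 10·-1 + 5·1 + 12·3 + 3·1.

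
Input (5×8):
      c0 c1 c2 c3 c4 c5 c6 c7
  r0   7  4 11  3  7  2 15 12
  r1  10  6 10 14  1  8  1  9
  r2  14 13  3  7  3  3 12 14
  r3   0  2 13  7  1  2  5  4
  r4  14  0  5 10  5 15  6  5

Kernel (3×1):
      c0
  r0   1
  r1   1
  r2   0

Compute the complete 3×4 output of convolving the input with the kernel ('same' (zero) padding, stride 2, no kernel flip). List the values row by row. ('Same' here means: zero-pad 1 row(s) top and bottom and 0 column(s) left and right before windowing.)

7 11 7 15
24 13 4 13
14 18 6 11

Output[0,0]: The receptive field on the zero-padded input at this output position is [0 / 7 / 10]. Elementwise product with the kernel and sum: 0·1 + 7·1.
Output[0,1]: The receptive field on the zero-padded input at this output position is [0 / 11 / 10]. Elementwise product with the kernel and sum: 0·1 + 11·1.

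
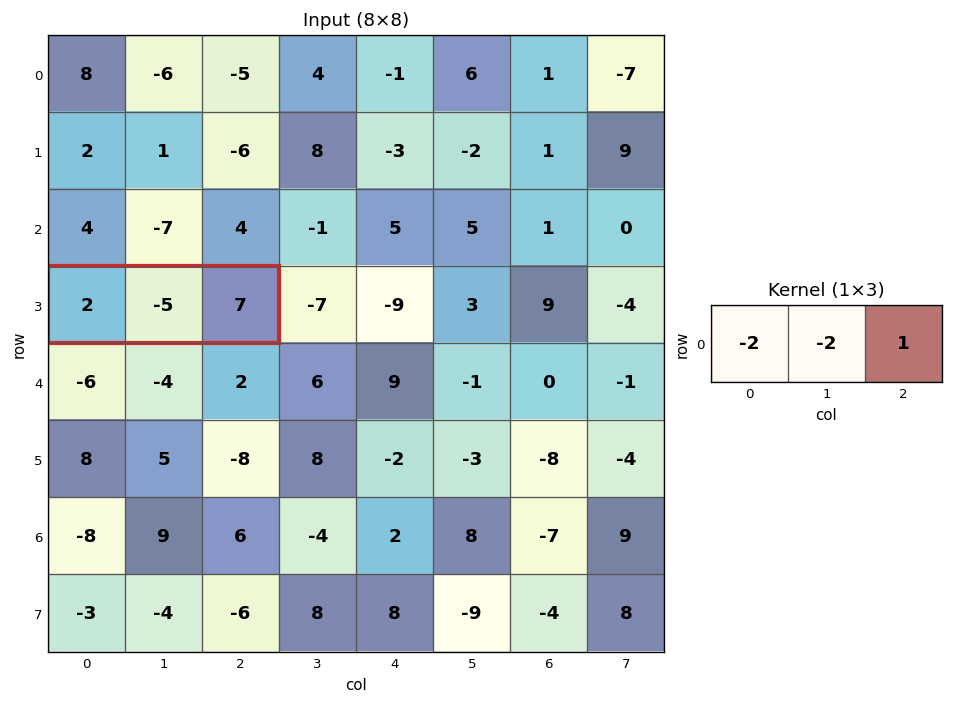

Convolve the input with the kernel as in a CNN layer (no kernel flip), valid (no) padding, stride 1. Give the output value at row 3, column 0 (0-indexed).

13

The receptive field on the input at this output position is [2 -5 7]. Elementwise product with the kernel and sum: 2·-2 + -5·-2 + 7·1.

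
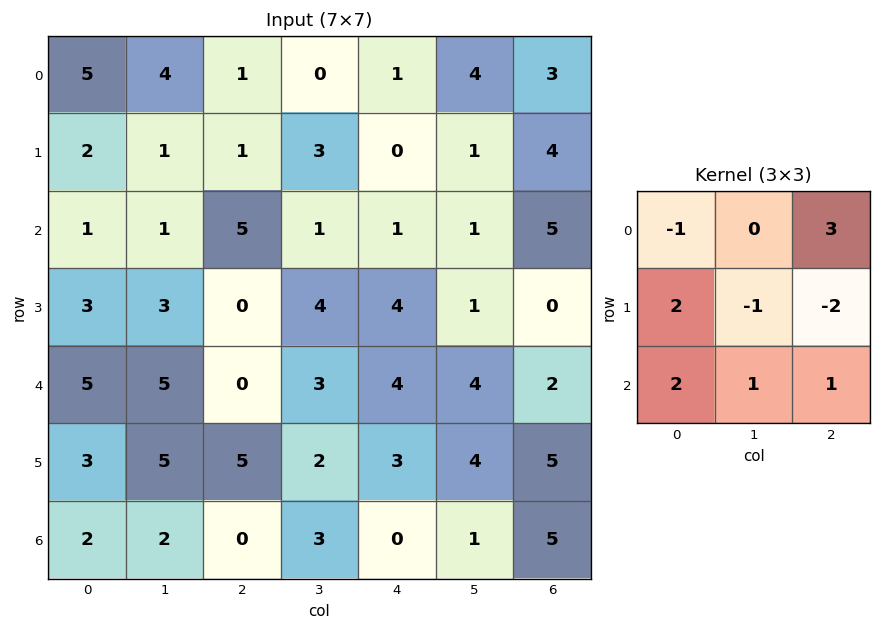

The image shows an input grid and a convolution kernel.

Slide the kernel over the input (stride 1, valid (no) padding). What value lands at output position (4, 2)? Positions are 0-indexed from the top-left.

17

The receptive field on the input at this output position is [0 3 4 / 5 2 3 / 0 3 0]. Elementwise product with the kernel and sum: 0·-1 + 4·3 + 5·2 + 2·-1 + 3·-2 + 0·2 + 3·1 + 0·1.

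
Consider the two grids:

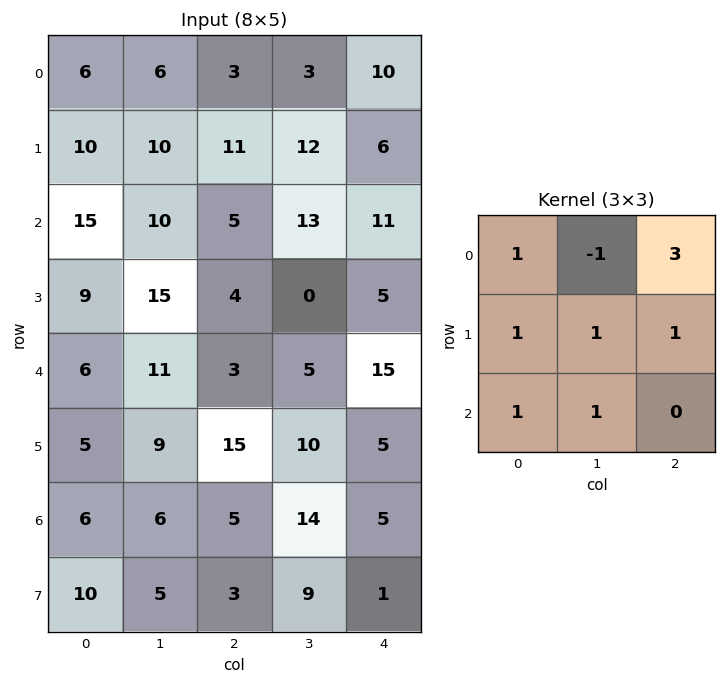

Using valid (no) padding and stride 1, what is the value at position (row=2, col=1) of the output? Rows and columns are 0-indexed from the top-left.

77

The receptive field on the input at this output position is [10 5 13 / 15 4 0 / 11 3 5]. Elementwise product with the kernel and sum: 10·1 + 5·-1 + 13·3 + 15·1 + 4·1 + 0·1 + 11·1 + 3·1.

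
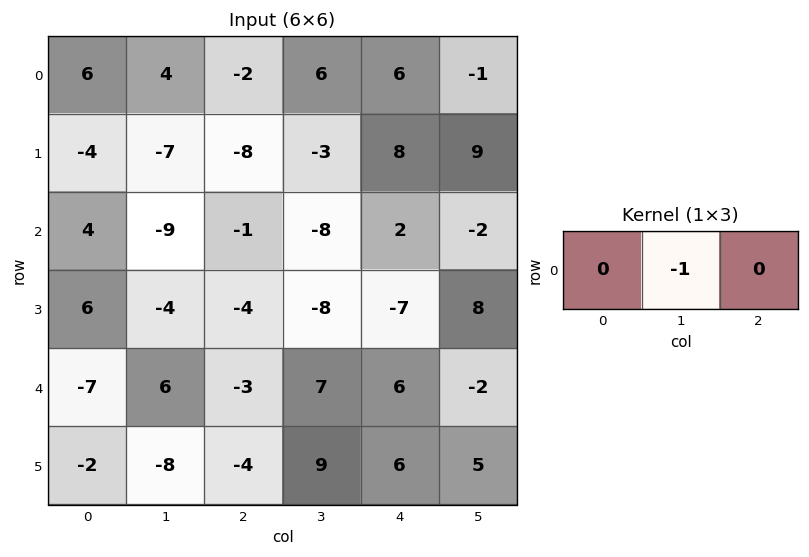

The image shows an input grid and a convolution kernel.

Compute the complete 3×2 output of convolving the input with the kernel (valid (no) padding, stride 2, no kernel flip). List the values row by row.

-4 -6
9 8
-6 -7

Output[0,0]: The receptive field on the input at this output position is [6 4 -2]. Elementwise product with the kernel and sum: 4·-1.
Output[0,1]: The receptive field on the input at this output position is [-2 6 6]. Elementwise product with the kernel and sum: 6·-1.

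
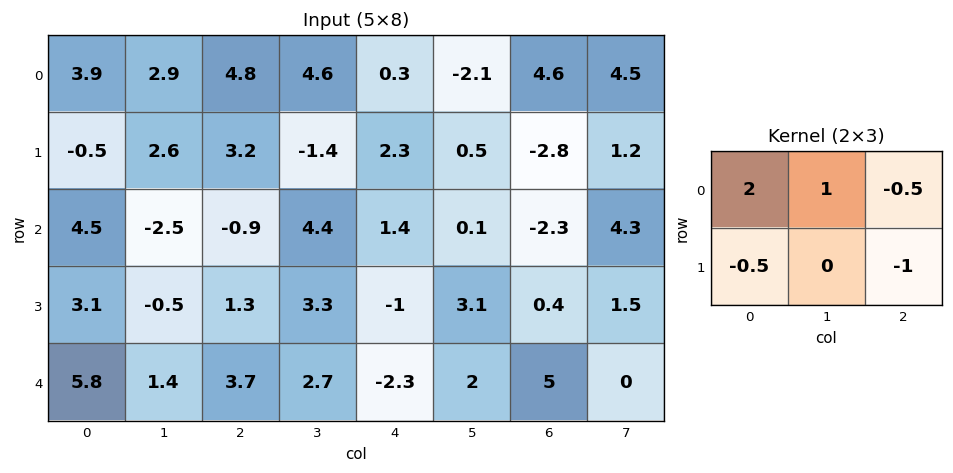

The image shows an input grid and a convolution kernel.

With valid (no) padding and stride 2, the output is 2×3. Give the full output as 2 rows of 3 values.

Output[0,0]: The receptive field on the input at this output position is [3.9 2.9 4.8 / -0.5 2.6 3.2]. Elementwise product with the kernel and sum: 3.9·2 + 2.9·1 + 4.8·-0.5 + -0.5·-0.5 + 3.2·-1.
Output[0,1]: The receptive field on the input at this output position is [4.8 4.6 0.3 / 3.2 -1.4 2.3]. Elementwise product with the kernel and sum: 4.8·2 + 4.6·1 + 0.3·-0.5 + 3.2·-0.5 + 2.3·-1.

5.35 10.15 -2.15
4.1 2.25 4.15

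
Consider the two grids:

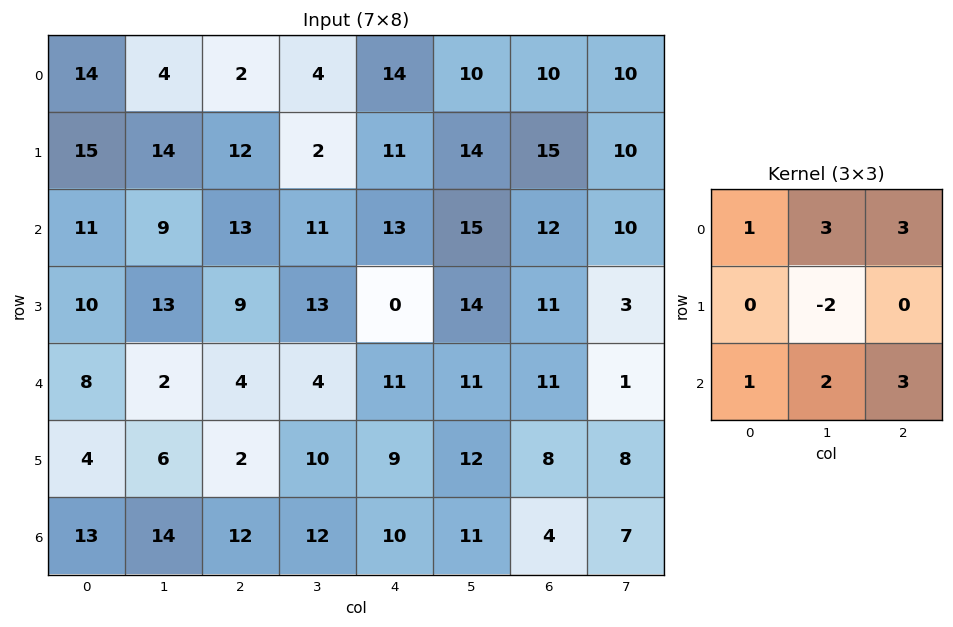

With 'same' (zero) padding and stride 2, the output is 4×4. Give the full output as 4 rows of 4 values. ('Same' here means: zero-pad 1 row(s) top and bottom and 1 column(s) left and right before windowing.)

44 40 38 54
124 100 106 110
79 111 97 86
4 18 53 52

Output[0,0]: The receptive field on the zero-padded input at this output position is [0 0 0 / 0 14 4 / 0 15 14]. Elementwise product with the kernel and sum: 0·1 + 0·3 + 0·3 + 14·-2 + 0·1 + 15·2 + 14·3.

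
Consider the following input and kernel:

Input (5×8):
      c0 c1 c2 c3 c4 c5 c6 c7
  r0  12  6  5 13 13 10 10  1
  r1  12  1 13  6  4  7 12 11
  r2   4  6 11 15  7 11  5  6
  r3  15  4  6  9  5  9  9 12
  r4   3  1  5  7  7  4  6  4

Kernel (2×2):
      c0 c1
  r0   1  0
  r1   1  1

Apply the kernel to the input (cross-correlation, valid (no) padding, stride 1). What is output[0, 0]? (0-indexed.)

The receptive field on the input at this output position is [12 6 / 12 1]. Elementwise product with the kernel and sum: 12·1 + 12·1 + 1·1.

25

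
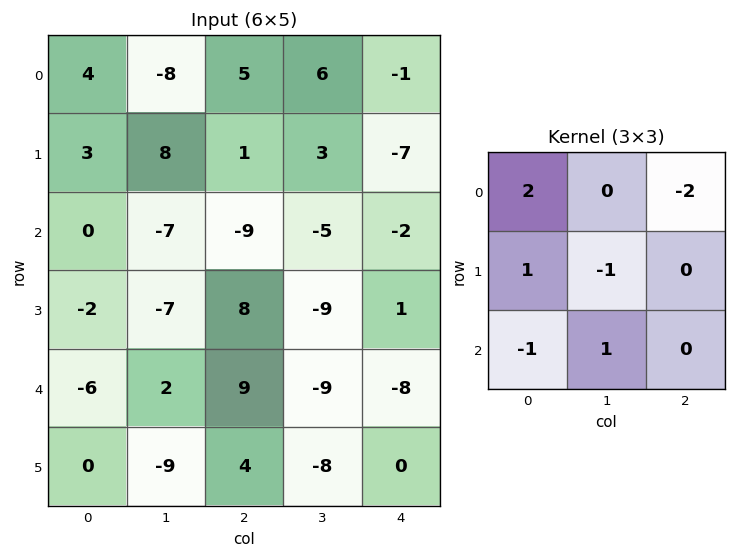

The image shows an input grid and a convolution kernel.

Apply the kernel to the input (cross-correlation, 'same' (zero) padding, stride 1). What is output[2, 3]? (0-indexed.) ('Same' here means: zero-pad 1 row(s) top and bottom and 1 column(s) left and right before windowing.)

The receptive field on the zero-padded input at this output position is [1 3 -7 / -9 -5 -2 / 8 -9 1]. Elementwise product with the kernel and sum: 1·2 + -7·-2 + -9·1 + -5·-1 + 8·-1 + -9·1.

-5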